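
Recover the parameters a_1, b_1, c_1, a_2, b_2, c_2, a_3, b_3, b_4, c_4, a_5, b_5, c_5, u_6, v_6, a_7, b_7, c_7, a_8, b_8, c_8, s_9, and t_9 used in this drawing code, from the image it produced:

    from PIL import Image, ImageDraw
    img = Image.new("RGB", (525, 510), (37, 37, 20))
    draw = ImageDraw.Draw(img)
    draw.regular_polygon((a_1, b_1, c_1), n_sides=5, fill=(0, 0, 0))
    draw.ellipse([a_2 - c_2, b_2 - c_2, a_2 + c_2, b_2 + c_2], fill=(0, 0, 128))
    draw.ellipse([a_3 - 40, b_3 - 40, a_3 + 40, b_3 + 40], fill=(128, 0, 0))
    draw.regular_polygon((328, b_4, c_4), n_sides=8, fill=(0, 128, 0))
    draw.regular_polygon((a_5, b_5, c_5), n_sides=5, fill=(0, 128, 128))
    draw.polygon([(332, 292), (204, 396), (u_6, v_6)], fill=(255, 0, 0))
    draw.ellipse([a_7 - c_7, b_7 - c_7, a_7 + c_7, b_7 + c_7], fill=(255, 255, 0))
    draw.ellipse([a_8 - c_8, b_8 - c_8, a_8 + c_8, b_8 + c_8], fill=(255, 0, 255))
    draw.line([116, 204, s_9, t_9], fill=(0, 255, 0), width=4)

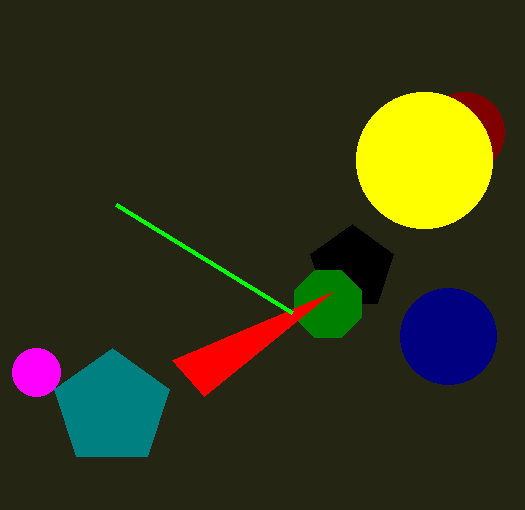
a_1 = 352
b_1 = 268
c_1 = 44
a_2 = 448
b_2 = 336
c_2 = 48
a_3 = 464
b_3 = 132
b_4 = 304
c_4 = 36
a_5 = 112
b_5 = 408
c_5 = 60
u_6 = 172
v_6 = 360
a_7 = 424
b_7 = 160
c_7 = 68
a_8 = 36
b_8 = 372
c_8 = 24
s_9 = 292
t_9 = 312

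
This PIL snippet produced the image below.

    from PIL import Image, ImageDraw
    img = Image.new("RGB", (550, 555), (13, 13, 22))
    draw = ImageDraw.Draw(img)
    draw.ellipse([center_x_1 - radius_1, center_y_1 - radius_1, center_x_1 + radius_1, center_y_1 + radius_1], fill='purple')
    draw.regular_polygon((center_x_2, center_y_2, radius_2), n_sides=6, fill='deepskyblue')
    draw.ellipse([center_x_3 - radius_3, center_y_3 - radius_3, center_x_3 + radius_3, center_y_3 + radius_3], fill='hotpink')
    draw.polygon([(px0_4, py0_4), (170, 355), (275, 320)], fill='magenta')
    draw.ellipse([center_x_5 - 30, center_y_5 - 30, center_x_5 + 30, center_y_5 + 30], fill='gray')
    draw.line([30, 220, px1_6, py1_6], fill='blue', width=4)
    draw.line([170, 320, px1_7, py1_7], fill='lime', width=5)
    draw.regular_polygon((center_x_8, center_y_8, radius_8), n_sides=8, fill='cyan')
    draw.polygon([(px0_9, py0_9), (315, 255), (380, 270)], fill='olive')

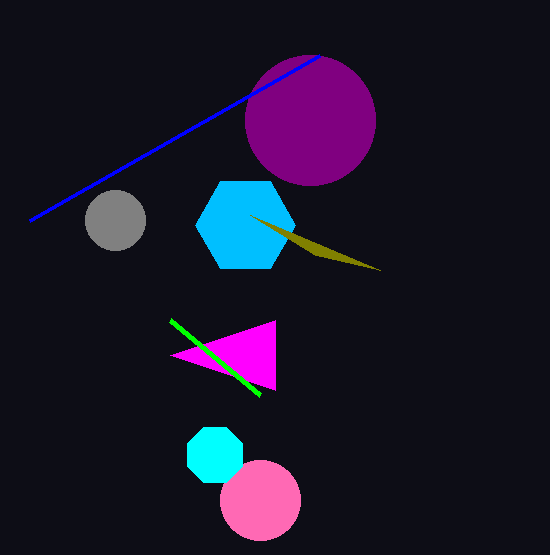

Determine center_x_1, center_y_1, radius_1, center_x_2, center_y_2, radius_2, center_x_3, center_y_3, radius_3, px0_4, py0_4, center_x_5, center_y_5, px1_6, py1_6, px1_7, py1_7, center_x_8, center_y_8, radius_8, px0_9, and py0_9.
center_x_1 = 310, center_y_1 = 120, radius_1 = 65, center_x_2 = 245, center_y_2 = 225, radius_2 = 50, center_x_3 = 260, center_y_3 = 500, radius_3 = 40, px0_4 = 275, py0_4 = 390, center_x_5 = 115, center_y_5 = 220, px1_6 = 320, py1_6 = 55, px1_7 = 260, py1_7 = 395, center_x_8 = 215, center_y_8 = 455, radius_8 = 30, px0_9 = 250, py0_9 = 215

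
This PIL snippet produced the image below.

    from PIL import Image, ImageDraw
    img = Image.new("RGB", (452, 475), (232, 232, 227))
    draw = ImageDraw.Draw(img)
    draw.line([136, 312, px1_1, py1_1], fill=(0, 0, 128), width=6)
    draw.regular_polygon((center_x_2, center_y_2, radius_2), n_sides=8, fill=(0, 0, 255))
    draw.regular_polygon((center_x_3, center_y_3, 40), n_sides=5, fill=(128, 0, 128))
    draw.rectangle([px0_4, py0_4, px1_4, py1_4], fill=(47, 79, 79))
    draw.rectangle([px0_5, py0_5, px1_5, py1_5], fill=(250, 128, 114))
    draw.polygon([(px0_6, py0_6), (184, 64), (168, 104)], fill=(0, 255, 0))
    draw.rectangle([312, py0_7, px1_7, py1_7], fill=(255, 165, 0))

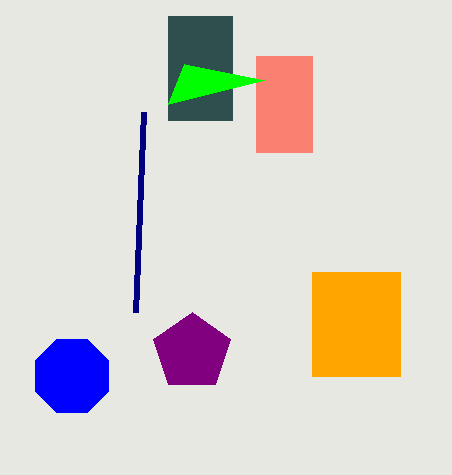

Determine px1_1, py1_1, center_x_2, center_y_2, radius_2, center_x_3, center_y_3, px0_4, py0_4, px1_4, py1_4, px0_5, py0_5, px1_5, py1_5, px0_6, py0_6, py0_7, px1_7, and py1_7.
px1_1 = 144
py1_1 = 112
center_x_2 = 72
center_y_2 = 376
radius_2 = 40
center_x_3 = 192
center_y_3 = 352
px0_4 = 168
py0_4 = 16
px1_4 = 232
py1_4 = 120
px0_5 = 256
py0_5 = 56
px1_5 = 312
py1_5 = 152
px0_6 = 264
py0_6 = 80
py0_7 = 272
px1_7 = 400
py1_7 = 376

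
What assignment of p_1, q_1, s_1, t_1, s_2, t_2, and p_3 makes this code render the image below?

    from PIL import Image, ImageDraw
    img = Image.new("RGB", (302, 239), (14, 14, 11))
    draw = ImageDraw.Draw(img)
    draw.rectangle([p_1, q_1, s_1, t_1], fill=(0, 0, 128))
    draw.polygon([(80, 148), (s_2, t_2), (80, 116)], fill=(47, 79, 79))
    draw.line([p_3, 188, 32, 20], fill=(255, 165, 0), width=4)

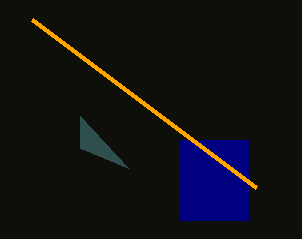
p_1 = 180
q_1 = 140
s_1 = 248
t_1 = 220
s_2 = 128
t_2 = 168
p_3 = 256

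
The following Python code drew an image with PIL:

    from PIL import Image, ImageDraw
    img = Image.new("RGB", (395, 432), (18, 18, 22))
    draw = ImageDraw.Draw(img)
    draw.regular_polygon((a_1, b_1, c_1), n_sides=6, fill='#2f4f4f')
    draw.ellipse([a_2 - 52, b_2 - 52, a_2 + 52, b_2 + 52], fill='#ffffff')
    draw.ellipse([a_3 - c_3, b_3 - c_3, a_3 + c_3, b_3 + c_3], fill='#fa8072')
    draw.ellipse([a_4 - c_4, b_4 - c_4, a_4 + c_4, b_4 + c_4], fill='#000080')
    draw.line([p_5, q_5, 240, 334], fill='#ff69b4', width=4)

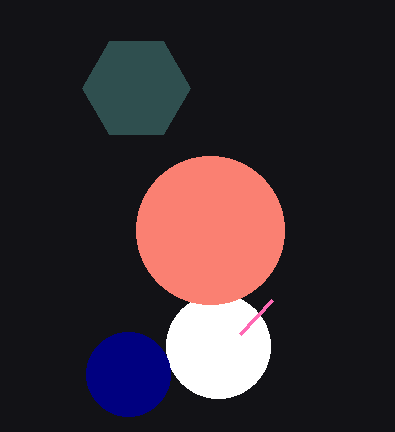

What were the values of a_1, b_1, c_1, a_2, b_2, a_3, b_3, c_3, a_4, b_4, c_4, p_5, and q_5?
a_1 = 136, b_1 = 88, c_1 = 54, a_2 = 218, b_2 = 346, a_3 = 210, b_3 = 230, c_3 = 74, a_4 = 128, b_4 = 374, c_4 = 42, p_5 = 272, q_5 = 300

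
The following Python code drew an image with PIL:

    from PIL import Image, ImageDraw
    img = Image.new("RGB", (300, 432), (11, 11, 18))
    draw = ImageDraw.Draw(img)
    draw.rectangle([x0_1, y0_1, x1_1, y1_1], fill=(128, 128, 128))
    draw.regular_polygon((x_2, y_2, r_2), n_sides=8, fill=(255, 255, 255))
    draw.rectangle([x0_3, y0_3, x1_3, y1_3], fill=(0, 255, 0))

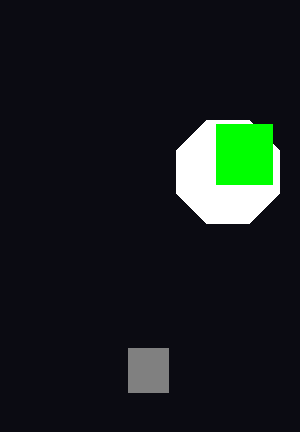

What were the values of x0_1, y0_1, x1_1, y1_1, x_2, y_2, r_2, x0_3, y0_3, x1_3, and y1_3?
x0_1 = 128, y0_1 = 348, x1_1 = 168, y1_1 = 392, x_2 = 228, y_2 = 172, r_2 = 56, x0_3 = 216, y0_3 = 124, x1_3 = 272, y1_3 = 184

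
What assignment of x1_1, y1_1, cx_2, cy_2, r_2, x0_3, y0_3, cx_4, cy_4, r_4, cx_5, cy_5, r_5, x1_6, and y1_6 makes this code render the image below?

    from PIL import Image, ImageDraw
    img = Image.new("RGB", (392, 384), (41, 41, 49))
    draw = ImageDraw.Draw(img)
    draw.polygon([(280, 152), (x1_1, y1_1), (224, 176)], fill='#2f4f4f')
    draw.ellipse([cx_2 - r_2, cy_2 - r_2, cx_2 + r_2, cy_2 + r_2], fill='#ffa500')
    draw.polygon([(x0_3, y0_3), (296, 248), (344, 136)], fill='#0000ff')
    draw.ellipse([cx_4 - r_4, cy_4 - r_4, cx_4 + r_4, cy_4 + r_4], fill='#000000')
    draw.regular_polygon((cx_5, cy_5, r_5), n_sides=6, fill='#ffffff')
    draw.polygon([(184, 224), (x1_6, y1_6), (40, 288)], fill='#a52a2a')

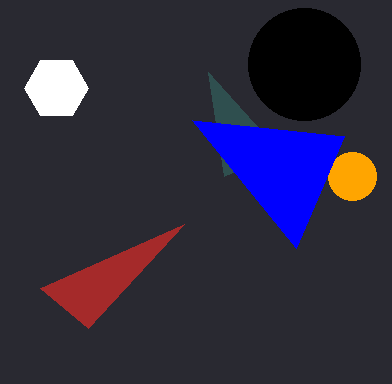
x1_1 = 208
y1_1 = 72
cx_2 = 352
cy_2 = 176
r_2 = 24
x0_3 = 192
y0_3 = 120
cx_4 = 304
cy_4 = 64
r_4 = 56
cx_5 = 56
cy_5 = 88
r_5 = 32
x1_6 = 88
y1_6 = 328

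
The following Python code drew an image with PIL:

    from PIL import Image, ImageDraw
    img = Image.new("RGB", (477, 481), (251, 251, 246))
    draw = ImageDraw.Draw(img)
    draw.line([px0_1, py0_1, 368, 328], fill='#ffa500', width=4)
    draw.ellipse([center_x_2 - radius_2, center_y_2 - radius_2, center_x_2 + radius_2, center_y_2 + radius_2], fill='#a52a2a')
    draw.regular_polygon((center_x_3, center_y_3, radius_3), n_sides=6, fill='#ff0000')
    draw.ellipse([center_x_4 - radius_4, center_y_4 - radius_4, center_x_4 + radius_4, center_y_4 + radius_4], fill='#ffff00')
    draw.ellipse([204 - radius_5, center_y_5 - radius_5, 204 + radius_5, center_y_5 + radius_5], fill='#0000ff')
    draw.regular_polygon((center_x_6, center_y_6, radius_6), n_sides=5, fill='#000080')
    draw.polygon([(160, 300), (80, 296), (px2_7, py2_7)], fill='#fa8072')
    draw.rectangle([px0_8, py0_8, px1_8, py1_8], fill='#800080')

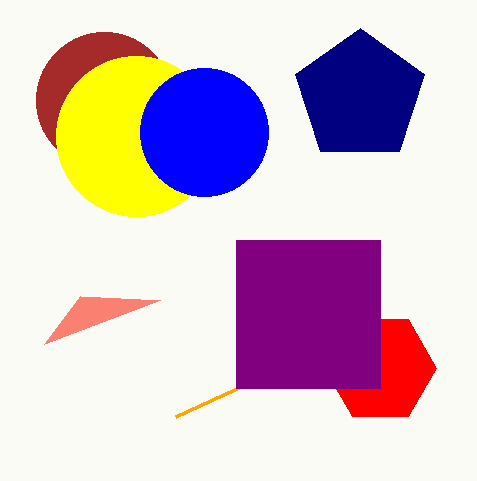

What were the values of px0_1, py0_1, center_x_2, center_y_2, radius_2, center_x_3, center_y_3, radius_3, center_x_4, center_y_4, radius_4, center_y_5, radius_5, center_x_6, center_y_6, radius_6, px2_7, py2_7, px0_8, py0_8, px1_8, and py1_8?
px0_1 = 176; py0_1 = 416; center_x_2 = 104; center_y_2 = 100; radius_2 = 68; center_x_3 = 380; center_y_3 = 368; radius_3 = 56; center_x_4 = 136; center_y_4 = 136; radius_4 = 80; center_y_5 = 132; radius_5 = 64; center_x_6 = 360; center_y_6 = 96; radius_6 = 68; px2_7 = 44; py2_7 = 344; px0_8 = 236; py0_8 = 240; px1_8 = 380; py1_8 = 388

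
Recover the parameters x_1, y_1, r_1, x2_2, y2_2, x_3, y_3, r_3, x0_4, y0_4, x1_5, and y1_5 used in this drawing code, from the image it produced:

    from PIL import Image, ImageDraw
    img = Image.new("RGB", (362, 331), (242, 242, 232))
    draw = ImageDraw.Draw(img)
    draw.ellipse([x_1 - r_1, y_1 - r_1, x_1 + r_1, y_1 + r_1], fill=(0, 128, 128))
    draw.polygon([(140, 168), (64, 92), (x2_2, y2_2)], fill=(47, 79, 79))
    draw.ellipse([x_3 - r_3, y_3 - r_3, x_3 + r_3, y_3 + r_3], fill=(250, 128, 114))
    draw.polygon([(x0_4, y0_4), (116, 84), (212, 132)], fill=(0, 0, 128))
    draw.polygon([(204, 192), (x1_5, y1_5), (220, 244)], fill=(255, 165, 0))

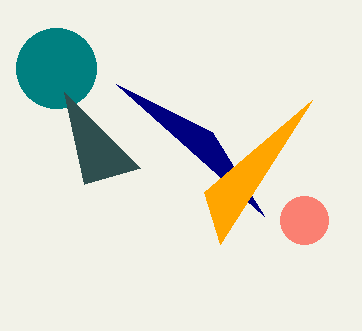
x_1 = 56, y_1 = 68, r_1 = 40, x2_2 = 84, y2_2 = 184, x_3 = 304, y_3 = 220, r_3 = 24, x0_4 = 264, y0_4 = 216, x1_5 = 312, y1_5 = 100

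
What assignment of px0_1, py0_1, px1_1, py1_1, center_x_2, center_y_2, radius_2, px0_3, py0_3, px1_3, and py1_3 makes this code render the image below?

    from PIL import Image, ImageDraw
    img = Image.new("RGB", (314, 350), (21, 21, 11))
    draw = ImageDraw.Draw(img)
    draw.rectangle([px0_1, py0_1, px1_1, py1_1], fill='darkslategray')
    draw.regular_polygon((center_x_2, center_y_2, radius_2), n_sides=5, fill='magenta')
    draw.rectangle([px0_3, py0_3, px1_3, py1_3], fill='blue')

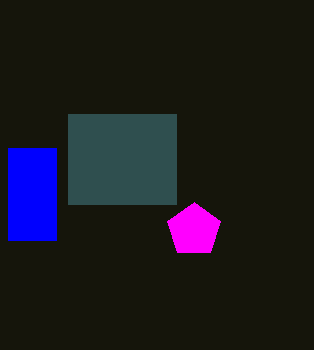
px0_1 = 68; py0_1 = 114; px1_1 = 176; py1_1 = 204; center_x_2 = 194; center_y_2 = 230; radius_2 = 28; px0_3 = 8; py0_3 = 148; px1_3 = 56; py1_3 = 240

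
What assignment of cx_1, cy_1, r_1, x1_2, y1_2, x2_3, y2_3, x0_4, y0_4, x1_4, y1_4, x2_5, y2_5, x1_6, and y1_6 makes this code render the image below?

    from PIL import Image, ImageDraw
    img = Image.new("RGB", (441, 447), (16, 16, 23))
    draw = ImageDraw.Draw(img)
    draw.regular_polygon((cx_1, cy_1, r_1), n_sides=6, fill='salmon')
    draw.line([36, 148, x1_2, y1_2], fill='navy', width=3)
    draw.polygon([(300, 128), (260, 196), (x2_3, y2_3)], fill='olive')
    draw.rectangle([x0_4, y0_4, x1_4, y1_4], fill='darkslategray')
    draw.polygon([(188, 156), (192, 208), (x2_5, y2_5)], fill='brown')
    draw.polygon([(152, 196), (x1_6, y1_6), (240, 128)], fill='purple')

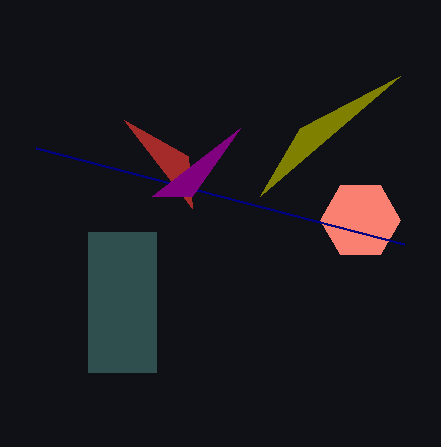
cx_1 = 360, cy_1 = 220, r_1 = 40, x1_2 = 404, y1_2 = 244, x2_3 = 400, y2_3 = 76, x0_4 = 88, y0_4 = 232, x1_4 = 156, y1_4 = 372, x2_5 = 124, y2_5 = 120, x1_6 = 192, y1_6 = 196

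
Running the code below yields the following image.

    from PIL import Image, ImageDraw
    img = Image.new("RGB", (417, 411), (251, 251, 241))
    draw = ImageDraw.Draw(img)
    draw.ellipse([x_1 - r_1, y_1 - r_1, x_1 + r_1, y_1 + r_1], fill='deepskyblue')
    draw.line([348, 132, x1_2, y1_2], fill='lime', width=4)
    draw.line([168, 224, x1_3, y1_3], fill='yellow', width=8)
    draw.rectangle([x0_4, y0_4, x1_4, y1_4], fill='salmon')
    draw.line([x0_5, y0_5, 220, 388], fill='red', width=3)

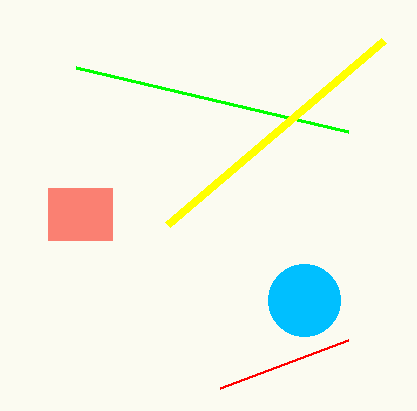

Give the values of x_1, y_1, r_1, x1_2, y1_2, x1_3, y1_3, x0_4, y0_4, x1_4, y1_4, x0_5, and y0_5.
x_1 = 304
y_1 = 300
r_1 = 36
x1_2 = 76
y1_2 = 68
x1_3 = 384
y1_3 = 40
x0_4 = 48
y0_4 = 188
x1_4 = 112
y1_4 = 240
x0_5 = 348
y0_5 = 340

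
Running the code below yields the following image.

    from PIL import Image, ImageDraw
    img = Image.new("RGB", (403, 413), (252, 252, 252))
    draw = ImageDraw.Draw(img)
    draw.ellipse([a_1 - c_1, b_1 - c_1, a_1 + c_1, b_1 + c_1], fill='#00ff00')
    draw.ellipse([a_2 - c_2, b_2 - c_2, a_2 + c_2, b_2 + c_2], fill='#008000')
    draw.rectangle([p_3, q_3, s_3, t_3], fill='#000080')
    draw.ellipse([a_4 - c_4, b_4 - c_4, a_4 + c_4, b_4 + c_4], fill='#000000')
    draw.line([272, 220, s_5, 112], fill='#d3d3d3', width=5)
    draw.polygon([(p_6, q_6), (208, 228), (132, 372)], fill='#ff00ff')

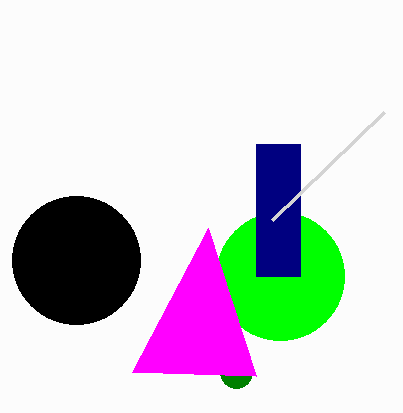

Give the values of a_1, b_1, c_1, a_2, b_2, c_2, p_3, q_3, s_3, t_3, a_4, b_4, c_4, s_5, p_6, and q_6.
a_1 = 280, b_1 = 276, c_1 = 64, a_2 = 236, b_2 = 372, c_2 = 16, p_3 = 256, q_3 = 144, s_3 = 300, t_3 = 276, a_4 = 76, b_4 = 260, c_4 = 64, s_5 = 384, p_6 = 256, q_6 = 376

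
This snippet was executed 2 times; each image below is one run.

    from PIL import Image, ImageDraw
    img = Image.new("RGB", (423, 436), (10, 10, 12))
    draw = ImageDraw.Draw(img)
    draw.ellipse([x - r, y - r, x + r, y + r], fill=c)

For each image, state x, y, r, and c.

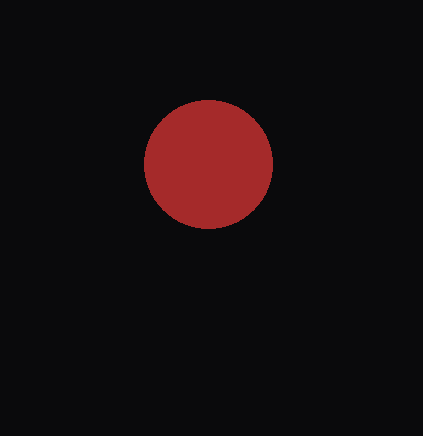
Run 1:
x = 208; y = 164; r = 64; c = 'brown'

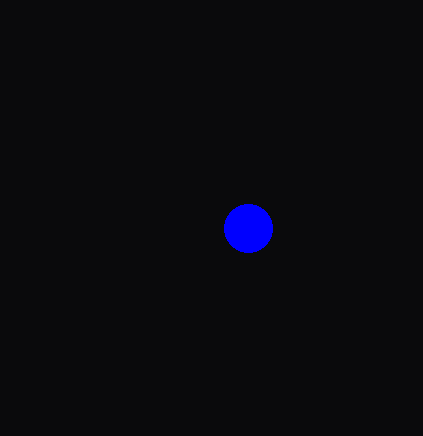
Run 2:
x = 248, y = 228, r = 24, c = 'blue'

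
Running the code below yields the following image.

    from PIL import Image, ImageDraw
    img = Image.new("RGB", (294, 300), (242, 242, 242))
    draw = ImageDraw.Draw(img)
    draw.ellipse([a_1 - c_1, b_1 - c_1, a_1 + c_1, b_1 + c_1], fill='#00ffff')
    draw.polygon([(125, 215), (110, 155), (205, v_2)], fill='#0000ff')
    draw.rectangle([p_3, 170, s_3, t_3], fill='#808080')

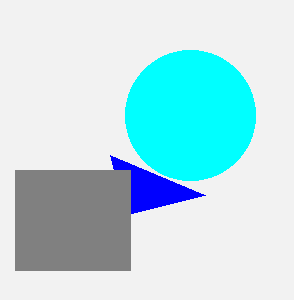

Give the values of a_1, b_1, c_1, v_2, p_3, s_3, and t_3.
a_1 = 190; b_1 = 115; c_1 = 65; v_2 = 195; p_3 = 15; s_3 = 130; t_3 = 270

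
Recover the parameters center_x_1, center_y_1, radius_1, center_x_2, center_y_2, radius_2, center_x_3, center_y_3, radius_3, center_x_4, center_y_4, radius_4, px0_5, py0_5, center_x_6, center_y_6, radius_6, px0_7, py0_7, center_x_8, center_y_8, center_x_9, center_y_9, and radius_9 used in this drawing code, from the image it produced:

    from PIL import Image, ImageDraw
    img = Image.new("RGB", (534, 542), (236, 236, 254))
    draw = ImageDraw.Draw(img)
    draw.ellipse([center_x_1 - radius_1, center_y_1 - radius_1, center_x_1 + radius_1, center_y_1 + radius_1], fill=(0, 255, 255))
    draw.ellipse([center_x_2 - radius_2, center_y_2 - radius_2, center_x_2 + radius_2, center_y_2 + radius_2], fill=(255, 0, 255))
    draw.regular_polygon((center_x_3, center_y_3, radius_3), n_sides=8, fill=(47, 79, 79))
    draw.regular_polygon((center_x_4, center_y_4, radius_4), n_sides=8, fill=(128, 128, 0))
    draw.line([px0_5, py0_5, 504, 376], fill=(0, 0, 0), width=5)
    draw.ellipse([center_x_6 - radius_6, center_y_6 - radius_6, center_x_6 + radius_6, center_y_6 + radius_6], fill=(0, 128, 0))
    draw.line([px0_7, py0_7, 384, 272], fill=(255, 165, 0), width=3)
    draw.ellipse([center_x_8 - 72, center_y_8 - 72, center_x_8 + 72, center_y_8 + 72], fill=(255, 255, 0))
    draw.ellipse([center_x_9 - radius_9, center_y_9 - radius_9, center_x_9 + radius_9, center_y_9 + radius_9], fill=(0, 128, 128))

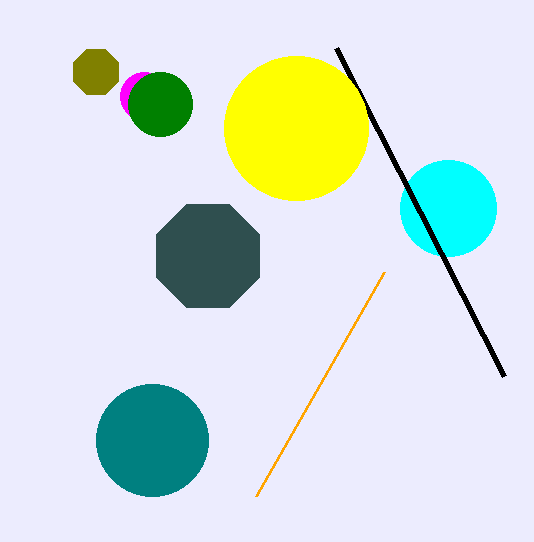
center_x_1 = 448, center_y_1 = 208, radius_1 = 48, center_x_2 = 144, center_y_2 = 96, radius_2 = 24, center_x_3 = 208, center_y_3 = 256, radius_3 = 56, center_x_4 = 96, center_y_4 = 72, radius_4 = 24, px0_5 = 336, py0_5 = 48, center_x_6 = 160, center_y_6 = 104, radius_6 = 32, px0_7 = 256, py0_7 = 496, center_x_8 = 296, center_y_8 = 128, center_x_9 = 152, center_y_9 = 440, radius_9 = 56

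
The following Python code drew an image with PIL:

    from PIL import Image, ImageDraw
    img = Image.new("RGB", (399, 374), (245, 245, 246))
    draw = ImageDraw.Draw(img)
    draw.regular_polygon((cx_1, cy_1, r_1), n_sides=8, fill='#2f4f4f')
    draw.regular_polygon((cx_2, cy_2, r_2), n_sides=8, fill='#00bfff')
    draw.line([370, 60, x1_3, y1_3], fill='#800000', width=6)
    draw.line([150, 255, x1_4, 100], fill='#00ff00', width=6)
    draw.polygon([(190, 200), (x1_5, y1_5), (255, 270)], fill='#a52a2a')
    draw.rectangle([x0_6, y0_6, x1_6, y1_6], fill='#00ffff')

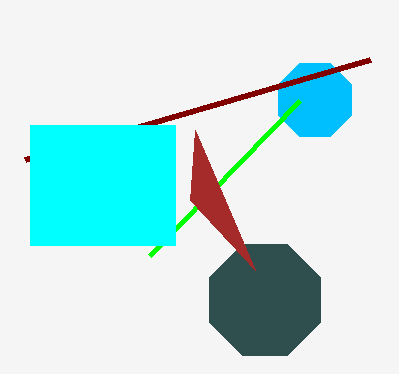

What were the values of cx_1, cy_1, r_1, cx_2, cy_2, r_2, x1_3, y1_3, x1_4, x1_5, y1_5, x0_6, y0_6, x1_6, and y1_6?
cx_1 = 265
cy_1 = 300
r_1 = 60
cx_2 = 315
cy_2 = 100
r_2 = 40
x1_3 = 25
y1_3 = 160
x1_4 = 300
x1_5 = 195
y1_5 = 130
x0_6 = 30
y0_6 = 125
x1_6 = 175
y1_6 = 245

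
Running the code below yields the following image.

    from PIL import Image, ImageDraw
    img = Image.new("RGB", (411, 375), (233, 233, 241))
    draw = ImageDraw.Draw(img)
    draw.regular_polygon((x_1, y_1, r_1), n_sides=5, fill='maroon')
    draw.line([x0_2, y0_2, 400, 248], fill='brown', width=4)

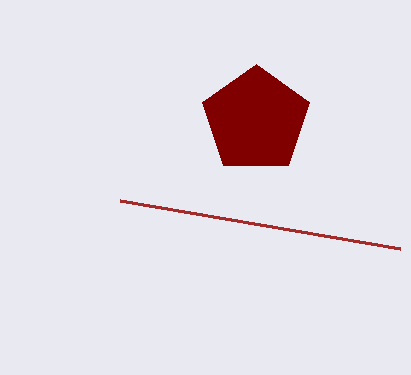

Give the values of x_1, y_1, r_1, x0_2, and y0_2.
x_1 = 256
y_1 = 120
r_1 = 56
x0_2 = 120
y0_2 = 200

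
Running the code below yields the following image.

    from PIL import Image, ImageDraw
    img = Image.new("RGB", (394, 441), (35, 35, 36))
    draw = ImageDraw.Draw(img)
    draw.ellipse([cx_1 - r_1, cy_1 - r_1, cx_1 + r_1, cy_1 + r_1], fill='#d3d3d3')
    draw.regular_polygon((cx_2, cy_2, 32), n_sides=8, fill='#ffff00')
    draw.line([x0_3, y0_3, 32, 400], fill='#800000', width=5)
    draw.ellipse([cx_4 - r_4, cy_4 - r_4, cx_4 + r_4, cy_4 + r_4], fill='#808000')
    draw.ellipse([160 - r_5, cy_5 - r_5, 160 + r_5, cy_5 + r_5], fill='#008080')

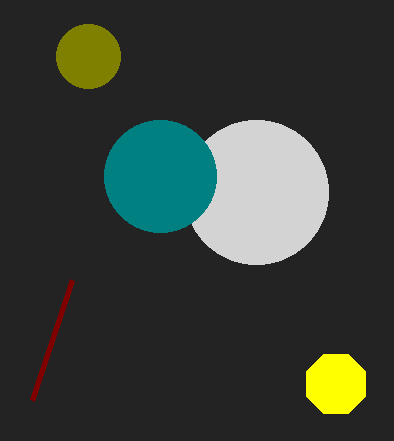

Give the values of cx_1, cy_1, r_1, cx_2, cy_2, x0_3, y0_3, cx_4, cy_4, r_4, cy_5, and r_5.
cx_1 = 256, cy_1 = 192, r_1 = 72, cx_2 = 336, cy_2 = 384, x0_3 = 72, y0_3 = 280, cx_4 = 88, cy_4 = 56, r_4 = 32, cy_5 = 176, r_5 = 56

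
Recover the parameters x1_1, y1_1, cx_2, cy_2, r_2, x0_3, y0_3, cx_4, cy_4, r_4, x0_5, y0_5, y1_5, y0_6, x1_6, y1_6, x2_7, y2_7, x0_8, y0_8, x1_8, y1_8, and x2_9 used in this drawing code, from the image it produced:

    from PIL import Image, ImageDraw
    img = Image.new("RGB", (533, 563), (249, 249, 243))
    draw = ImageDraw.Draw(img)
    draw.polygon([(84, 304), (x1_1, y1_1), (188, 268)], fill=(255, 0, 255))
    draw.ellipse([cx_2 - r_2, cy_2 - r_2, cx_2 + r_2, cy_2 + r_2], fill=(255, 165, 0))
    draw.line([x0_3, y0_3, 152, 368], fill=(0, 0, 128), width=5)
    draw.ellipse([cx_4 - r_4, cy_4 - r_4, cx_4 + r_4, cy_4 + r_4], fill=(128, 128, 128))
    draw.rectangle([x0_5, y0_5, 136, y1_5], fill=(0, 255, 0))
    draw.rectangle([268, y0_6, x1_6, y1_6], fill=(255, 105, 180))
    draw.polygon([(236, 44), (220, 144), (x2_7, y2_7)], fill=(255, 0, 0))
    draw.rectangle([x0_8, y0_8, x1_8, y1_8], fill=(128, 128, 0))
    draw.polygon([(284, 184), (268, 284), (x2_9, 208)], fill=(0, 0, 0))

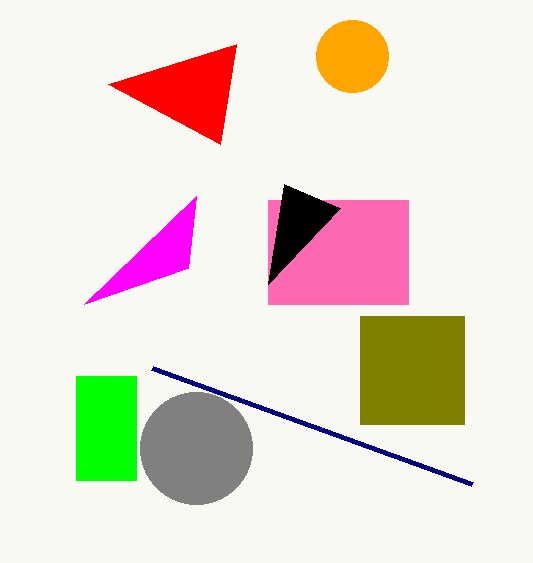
x1_1 = 196
y1_1 = 196
cx_2 = 352
cy_2 = 56
r_2 = 36
x0_3 = 472
y0_3 = 484
cx_4 = 196
cy_4 = 448
r_4 = 56
x0_5 = 76
y0_5 = 376
y1_5 = 480
y0_6 = 200
x1_6 = 408
y1_6 = 304
x2_7 = 108
y2_7 = 84
x0_8 = 360
y0_8 = 316
x1_8 = 464
y1_8 = 424
x2_9 = 340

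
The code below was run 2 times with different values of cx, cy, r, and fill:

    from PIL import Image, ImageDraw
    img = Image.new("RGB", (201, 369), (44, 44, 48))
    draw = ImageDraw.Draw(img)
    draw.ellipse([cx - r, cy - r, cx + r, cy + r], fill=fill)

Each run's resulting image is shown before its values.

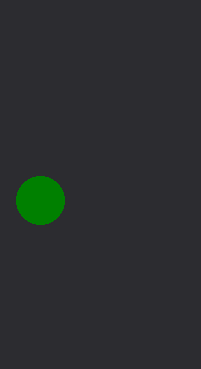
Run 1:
cx = 40; cy = 200; r = 24; fill = 'green'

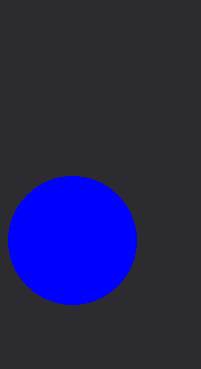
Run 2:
cx = 72; cy = 240; r = 64; fill = 'blue'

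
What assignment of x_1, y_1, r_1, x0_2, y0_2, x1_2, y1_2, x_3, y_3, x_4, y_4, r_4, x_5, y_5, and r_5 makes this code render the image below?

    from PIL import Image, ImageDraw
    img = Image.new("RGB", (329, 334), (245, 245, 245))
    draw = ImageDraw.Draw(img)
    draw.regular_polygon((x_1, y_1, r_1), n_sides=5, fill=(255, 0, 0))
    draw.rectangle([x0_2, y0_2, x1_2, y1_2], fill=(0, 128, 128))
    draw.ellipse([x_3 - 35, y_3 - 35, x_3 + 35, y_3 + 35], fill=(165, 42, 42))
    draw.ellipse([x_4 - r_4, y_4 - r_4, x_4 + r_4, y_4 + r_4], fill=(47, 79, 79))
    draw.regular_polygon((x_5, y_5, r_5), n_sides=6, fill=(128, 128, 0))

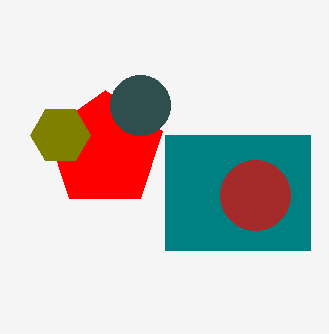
x_1 = 105
y_1 = 150
r_1 = 60
x0_2 = 165
y0_2 = 135
x1_2 = 310
y1_2 = 250
x_3 = 255
y_3 = 195
x_4 = 140
y_4 = 105
r_4 = 30
x_5 = 60
y_5 = 135
r_5 = 30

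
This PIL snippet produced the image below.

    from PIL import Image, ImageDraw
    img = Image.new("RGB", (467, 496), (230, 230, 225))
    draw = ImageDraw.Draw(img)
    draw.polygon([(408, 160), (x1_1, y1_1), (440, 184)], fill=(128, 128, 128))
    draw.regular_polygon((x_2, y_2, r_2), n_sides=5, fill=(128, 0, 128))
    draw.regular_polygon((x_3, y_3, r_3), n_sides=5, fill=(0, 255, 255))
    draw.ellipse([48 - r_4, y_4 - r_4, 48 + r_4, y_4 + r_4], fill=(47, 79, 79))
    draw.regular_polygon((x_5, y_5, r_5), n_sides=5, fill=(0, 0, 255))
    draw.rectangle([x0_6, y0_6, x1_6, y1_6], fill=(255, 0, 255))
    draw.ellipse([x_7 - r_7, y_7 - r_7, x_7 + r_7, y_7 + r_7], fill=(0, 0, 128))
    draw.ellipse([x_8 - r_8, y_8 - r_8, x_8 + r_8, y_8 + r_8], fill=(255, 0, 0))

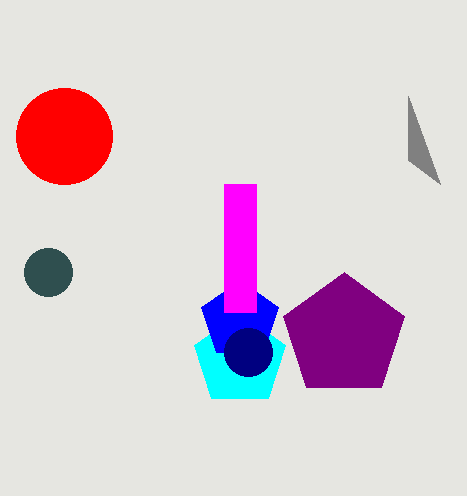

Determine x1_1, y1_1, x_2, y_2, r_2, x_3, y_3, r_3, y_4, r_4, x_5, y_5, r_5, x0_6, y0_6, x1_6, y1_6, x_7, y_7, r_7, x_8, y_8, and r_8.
x1_1 = 408, y1_1 = 96, x_2 = 344, y_2 = 336, r_2 = 64, x_3 = 240, y_3 = 360, r_3 = 48, y_4 = 272, r_4 = 24, x_5 = 240, y_5 = 320, r_5 = 40, x0_6 = 224, y0_6 = 184, x1_6 = 256, y1_6 = 312, x_7 = 248, y_7 = 352, r_7 = 24, x_8 = 64, y_8 = 136, r_8 = 48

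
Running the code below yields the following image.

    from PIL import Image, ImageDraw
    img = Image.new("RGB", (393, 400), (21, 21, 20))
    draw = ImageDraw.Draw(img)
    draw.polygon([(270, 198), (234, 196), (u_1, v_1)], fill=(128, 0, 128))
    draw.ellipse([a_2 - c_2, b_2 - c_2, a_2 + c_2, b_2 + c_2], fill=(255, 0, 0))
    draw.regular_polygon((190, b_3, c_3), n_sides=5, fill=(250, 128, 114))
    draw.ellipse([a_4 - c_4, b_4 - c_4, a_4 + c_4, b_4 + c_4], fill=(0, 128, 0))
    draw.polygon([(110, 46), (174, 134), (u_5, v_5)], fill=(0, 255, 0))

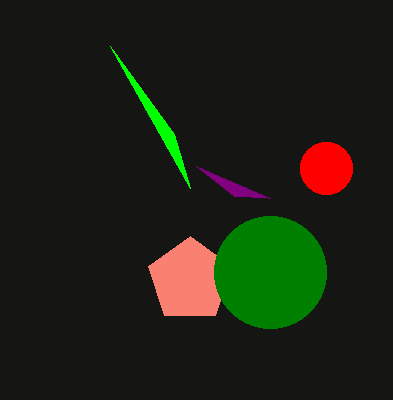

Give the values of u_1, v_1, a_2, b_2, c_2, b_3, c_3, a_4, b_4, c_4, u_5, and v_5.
u_1 = 196
v_1 = 166
a_2 = 326
b_2 = 168
c_2 = 26
b_3 = 280
c_3 = 44
a_4 = 270
b_4 = 272
c_4 = 56
u_5 = 190
v_5 = 188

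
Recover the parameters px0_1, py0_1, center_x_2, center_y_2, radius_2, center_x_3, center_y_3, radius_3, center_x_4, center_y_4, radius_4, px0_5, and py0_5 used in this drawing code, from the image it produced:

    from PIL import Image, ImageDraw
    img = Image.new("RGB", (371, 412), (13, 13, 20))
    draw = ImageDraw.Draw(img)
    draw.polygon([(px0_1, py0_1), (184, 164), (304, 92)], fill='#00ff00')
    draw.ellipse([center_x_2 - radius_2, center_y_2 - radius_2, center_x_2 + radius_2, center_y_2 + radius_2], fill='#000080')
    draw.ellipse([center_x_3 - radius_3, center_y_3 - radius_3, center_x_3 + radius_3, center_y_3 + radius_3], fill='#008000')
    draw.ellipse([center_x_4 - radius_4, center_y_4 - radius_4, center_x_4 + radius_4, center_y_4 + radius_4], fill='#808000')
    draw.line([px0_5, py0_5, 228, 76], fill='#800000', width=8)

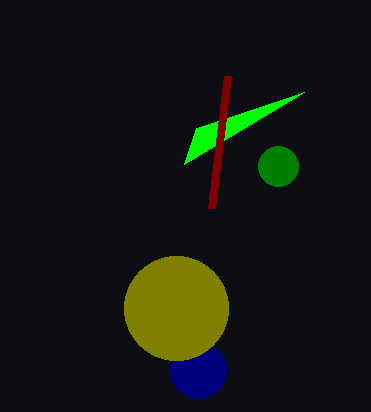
px0_1 = 196
py0_1 = 128
center_x_2 = 198
center_y_2 = 370
radius_2 = 28
center_x_3 = 278
center_y_3 = 166
radius_3 = 20
center_x_4 = 176
center_y_4 = 308
radius_4 = 52
px0_5 = 212
py0_5 = 208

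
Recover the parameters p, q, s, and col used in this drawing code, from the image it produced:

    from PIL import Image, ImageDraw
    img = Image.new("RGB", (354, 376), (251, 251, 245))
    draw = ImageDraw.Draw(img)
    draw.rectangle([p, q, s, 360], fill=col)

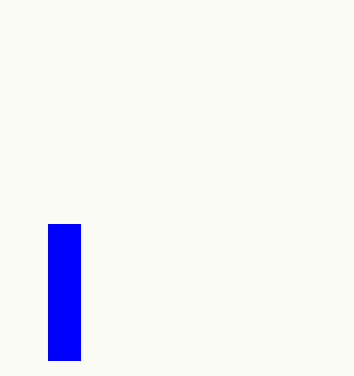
p = 48, q = 224, s = 80, col = 'blue'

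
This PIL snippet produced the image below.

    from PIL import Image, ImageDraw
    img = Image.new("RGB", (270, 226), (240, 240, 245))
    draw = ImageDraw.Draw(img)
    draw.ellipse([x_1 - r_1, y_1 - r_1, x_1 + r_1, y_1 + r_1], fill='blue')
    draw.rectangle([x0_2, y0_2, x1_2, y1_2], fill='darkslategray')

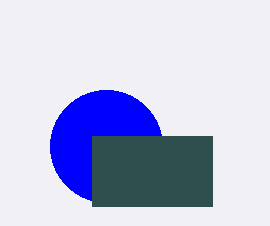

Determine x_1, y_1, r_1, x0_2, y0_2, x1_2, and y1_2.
x_1 = 106, y_1 = 146, r_1 = 56, x0_2 = 92, y0_2 = 136, x1_2 = 212, y1_2 = 206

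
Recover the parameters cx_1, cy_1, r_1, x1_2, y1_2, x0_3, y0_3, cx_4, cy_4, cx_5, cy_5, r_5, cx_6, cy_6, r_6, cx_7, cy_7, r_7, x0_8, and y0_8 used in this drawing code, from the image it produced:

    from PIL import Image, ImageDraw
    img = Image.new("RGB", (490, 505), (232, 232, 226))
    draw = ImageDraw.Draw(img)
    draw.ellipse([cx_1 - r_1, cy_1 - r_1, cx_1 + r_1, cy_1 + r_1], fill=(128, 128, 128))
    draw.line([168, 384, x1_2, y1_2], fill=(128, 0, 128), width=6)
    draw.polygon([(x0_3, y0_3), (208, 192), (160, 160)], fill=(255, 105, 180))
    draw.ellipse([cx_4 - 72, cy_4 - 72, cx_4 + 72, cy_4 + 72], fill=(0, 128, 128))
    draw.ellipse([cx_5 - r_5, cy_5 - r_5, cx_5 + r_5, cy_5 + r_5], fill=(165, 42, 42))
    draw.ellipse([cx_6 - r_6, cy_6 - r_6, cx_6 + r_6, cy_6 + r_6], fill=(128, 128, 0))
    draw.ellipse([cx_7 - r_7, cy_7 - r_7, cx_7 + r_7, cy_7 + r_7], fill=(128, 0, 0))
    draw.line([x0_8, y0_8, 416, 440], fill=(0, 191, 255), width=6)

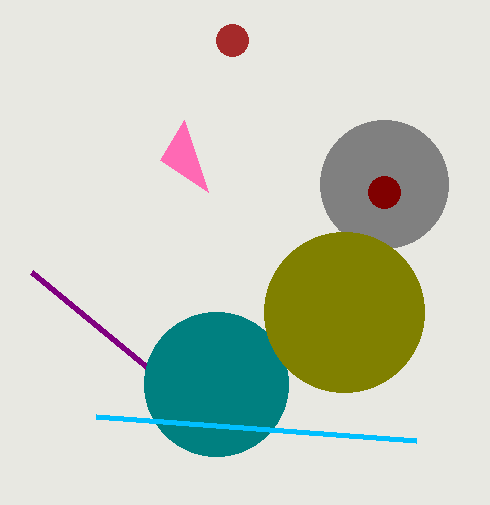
cx_1 = 384
cy_1 = 184
r_1 = 64
x1_2 = 32
y1_2 = 272
x0_3 = 184
y0_3 = 120
cx_4 = 216
cy_4 = 384
cx_5 = 232
cy_5 = 40
r_5 = 16
cx_6 = 344
cy_6 = 312
r_6 = 80
cx_7 = 384
cy_7 = 192
r_7 = 16
x0_8 = 96
y0_8 = 416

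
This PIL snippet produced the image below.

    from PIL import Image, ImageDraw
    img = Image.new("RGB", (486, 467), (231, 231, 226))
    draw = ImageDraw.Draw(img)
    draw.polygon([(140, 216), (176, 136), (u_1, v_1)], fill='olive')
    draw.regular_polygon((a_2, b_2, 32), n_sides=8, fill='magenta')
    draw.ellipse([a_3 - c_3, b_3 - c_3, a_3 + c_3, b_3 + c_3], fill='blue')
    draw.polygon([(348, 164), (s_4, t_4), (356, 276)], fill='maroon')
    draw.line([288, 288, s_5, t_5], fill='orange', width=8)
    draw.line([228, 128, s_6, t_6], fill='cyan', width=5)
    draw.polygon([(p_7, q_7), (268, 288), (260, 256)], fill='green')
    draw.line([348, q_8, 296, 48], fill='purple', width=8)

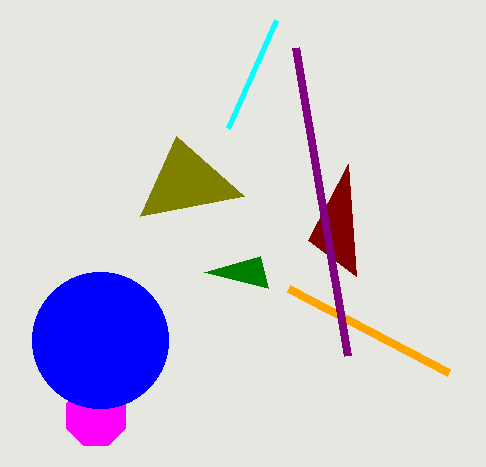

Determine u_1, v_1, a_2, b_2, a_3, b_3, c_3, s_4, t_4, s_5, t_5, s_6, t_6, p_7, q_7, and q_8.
u_1 = 244, v_1 = 196, a_2 = 96, b_2 = 416, a_3 = 100, b_3 = 340, c_3 = 68, s_4 = 308, t_4 = 240, s_5 = 448, t_5 = 372, s_6 = 276, t_6 = 20, p_7 = 204, q_7 = 272, q_8 = 356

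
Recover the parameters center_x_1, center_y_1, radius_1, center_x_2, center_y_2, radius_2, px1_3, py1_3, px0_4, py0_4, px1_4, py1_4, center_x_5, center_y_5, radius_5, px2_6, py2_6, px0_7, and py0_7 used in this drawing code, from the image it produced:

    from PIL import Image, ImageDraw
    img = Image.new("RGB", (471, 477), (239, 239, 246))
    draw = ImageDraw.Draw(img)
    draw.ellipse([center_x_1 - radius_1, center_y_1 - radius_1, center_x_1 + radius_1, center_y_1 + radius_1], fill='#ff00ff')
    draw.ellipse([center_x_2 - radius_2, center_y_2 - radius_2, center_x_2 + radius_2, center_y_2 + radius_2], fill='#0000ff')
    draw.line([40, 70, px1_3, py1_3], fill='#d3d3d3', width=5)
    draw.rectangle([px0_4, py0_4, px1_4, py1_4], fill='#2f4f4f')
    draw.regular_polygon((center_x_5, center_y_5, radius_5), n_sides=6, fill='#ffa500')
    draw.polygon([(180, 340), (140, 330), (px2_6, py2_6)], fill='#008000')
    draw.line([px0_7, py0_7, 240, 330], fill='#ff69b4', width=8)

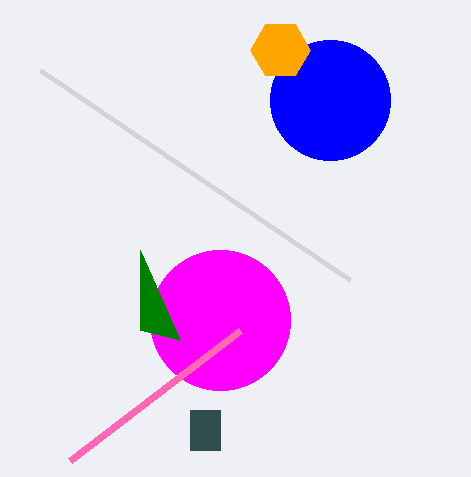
center_x_1 = 220
center_y_1 = 320
radius_1 = 70
center_x_2 = 330
center_y_2 = 100
radius_2 = 60
px1_3 = 350
py1_3 = 280
px0_4 = 190
py0_4 = 410
px1_4 = 220
py1_4 = 450
center_x_5 = 280
center_y_5 = 50
radius_5 = 30
px2_6 = 140
py2_6 = 250
px0_7 = 70
py0_7 = 460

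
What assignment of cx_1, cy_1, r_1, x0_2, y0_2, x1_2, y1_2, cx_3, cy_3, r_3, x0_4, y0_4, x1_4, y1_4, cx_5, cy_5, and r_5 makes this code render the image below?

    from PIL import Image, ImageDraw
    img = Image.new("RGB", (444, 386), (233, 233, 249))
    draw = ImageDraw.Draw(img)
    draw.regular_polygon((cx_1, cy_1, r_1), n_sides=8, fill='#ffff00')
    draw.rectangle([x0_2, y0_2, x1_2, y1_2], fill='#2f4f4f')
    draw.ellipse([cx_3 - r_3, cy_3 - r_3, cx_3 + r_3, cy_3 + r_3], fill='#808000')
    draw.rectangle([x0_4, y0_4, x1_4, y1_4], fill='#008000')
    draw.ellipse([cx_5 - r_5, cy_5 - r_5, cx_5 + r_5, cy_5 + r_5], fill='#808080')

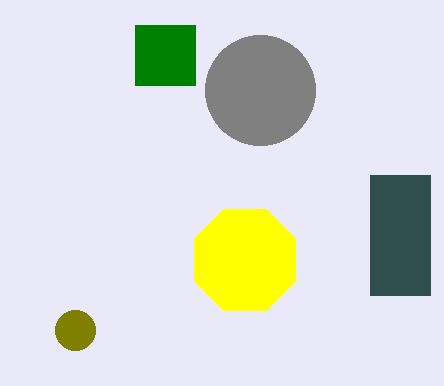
cx_1 = 245, cy_1 = 260, r_1 = 55, x0_2 = 370, y0_2 = 175, x1_2 = 430, y1_2 = 295, cx_3 = 75, cy_3 = 330, r_3 = 20, x0_4 = 135, y0_4 = 25, x1_4 = 195, y1_4 = 85, cx_5 = 260, cy_5 = 90, r_5 = 55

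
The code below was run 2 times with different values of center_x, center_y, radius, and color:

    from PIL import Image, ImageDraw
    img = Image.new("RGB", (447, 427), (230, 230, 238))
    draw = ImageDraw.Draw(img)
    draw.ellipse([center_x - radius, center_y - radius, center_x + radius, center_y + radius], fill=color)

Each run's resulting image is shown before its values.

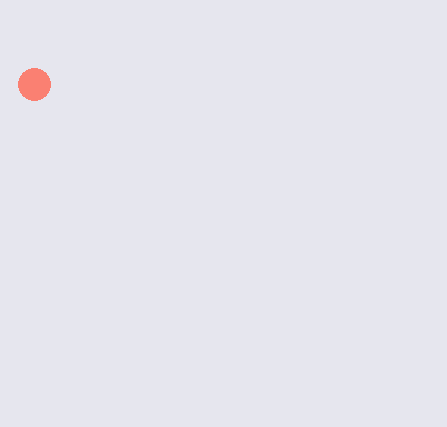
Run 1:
center_x = 34, center_y = 84, radius = 16, color = 'salmon'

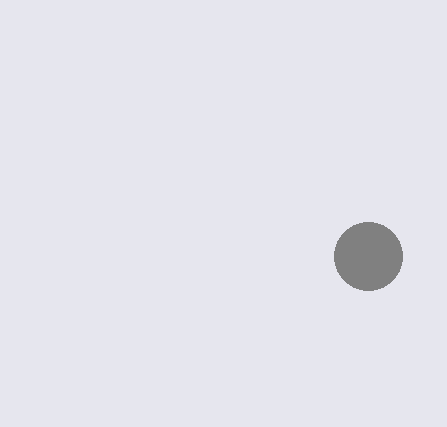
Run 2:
center_x = 368; center_y = 256; radius = 34; color = 'gray'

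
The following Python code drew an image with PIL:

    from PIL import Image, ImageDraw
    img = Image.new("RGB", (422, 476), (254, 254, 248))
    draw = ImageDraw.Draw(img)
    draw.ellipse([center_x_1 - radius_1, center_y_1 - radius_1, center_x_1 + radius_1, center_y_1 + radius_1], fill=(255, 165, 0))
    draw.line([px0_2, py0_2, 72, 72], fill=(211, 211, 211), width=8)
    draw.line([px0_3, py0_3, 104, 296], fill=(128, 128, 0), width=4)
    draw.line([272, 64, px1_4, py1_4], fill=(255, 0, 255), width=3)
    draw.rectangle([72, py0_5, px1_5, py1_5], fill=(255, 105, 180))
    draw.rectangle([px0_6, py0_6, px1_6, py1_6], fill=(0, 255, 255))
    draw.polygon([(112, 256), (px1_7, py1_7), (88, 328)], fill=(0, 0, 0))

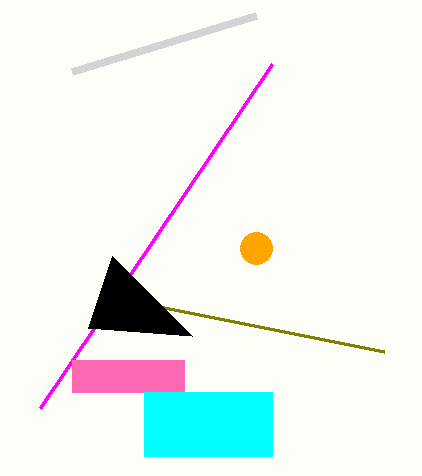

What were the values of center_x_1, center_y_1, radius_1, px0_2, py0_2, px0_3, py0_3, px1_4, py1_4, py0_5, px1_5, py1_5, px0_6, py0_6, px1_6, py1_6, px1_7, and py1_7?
center_x_1 = 256
center_y_1 = 248
radius_1 = 16
px0_2 = 256
py0_2 = 16
px0_3 = 384
py0_3 = 352
px1_4 = 40
py1_4 = 408
py0_5 = 360
px1_5 = 184
py1_5 = 392
px0_6 = 144
py0_6 = 392
px1_6 = 272
py1_6 = 456
px1_7 = 192
py1_7 = 336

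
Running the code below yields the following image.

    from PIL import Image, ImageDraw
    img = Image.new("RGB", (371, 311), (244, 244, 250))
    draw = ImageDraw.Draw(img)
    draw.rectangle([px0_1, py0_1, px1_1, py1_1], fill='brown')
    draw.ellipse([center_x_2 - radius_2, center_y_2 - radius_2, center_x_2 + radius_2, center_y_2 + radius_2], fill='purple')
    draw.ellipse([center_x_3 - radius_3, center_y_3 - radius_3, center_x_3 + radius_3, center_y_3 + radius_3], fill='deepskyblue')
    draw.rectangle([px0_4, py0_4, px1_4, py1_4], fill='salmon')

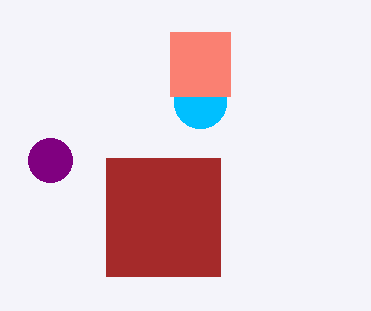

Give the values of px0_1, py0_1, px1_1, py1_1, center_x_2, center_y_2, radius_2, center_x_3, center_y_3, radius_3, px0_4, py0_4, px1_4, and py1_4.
px0_1 = 106
py0_1 = 158
px1_1 = 220
py1_1 = 276
center_x_2 = 50
center_y_2 = 160
radius_2 = 22
center_x_3 = 200
center_y_3 = 102
radius_3 = 26
px0_4 = 170
py0_4 = 32
px1_4 = 230
py1_4 = 96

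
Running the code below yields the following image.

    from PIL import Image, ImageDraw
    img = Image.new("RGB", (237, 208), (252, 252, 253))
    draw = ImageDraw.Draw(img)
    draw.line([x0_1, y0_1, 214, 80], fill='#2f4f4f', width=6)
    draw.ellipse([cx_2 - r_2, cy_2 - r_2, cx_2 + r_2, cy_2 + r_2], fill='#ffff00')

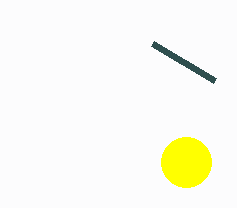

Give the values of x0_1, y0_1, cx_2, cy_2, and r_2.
x0_1 = 152
y0_1 = 43
cx_2 = 186
cy_2 = 162
r_2 = 25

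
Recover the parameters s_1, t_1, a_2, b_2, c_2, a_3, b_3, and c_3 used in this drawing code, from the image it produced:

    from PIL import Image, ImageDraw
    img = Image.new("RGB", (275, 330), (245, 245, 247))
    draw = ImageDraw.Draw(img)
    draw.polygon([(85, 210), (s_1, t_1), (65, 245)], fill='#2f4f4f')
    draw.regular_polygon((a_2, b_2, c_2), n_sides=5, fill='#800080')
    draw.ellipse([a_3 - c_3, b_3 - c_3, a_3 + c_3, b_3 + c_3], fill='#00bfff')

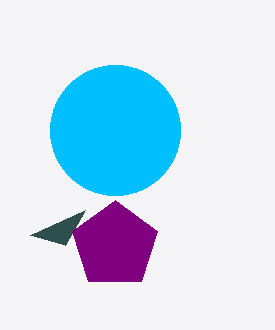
s_1 = 30, t_1 = 235, a_2 = 115, b_2 = 245, c_2 = 45, a_3 = 115, b_3 = 130, c_3 = 65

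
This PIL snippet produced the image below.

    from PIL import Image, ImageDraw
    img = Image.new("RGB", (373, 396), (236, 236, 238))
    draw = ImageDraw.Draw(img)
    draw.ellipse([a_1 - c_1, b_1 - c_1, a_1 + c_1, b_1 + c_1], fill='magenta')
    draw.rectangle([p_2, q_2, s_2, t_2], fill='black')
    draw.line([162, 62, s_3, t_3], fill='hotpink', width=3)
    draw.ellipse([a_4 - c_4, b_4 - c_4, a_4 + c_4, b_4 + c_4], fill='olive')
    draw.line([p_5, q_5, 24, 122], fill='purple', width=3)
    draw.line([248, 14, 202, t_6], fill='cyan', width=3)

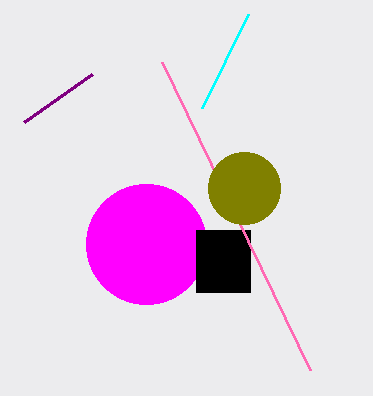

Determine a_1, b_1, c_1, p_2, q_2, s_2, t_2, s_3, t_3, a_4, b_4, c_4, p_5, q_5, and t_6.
a_1 = 146; b_1 = 244; c_1 = 60; p_2 = 196; q_2 = 230; s_2 = 250; t_2 = 292; s_3 = 310; t_3 = 370; a_4 = 244; b_4 = 188; c_4 = 36; p_5 = 92; q_5 = 74; t_6 = 108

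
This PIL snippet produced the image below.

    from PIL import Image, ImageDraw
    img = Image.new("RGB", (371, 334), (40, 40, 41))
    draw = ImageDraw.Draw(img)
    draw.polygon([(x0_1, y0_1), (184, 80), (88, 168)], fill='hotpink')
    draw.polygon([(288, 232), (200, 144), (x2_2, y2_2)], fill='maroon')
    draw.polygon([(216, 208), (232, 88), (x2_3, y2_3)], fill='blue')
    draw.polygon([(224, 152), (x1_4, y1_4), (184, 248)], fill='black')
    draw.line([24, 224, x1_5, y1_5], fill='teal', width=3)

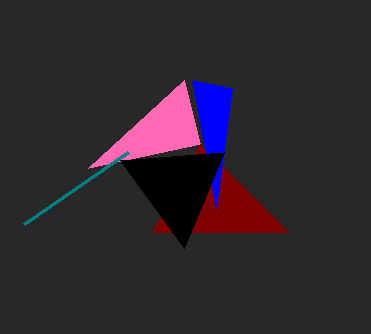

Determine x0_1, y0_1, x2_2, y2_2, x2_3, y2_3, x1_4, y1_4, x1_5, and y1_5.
x0_1 = 200; y0_1 = 144; x2_2 = 152; y2_2 = 232; x2_3 = 192; y2_3 = 80; x1_4 = 120; y1_4 = 160; x1_5 = 128; y1_5 = 152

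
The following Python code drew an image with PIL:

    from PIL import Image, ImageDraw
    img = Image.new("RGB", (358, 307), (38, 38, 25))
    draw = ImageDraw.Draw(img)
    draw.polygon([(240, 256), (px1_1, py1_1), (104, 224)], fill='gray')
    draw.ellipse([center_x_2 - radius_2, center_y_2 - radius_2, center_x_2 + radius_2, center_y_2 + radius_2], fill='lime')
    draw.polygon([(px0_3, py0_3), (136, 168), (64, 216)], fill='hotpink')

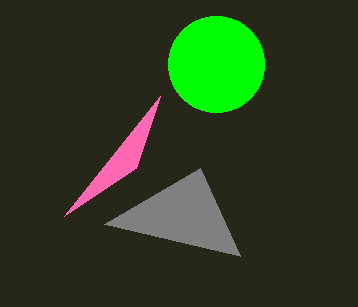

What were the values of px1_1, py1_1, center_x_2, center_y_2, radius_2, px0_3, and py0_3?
px1_1 = 200, py1_1 = 168, center_x_2 = 216, center_y_2 = 64, radius_2 = 48, px0_3 = 160, py0_3 = 96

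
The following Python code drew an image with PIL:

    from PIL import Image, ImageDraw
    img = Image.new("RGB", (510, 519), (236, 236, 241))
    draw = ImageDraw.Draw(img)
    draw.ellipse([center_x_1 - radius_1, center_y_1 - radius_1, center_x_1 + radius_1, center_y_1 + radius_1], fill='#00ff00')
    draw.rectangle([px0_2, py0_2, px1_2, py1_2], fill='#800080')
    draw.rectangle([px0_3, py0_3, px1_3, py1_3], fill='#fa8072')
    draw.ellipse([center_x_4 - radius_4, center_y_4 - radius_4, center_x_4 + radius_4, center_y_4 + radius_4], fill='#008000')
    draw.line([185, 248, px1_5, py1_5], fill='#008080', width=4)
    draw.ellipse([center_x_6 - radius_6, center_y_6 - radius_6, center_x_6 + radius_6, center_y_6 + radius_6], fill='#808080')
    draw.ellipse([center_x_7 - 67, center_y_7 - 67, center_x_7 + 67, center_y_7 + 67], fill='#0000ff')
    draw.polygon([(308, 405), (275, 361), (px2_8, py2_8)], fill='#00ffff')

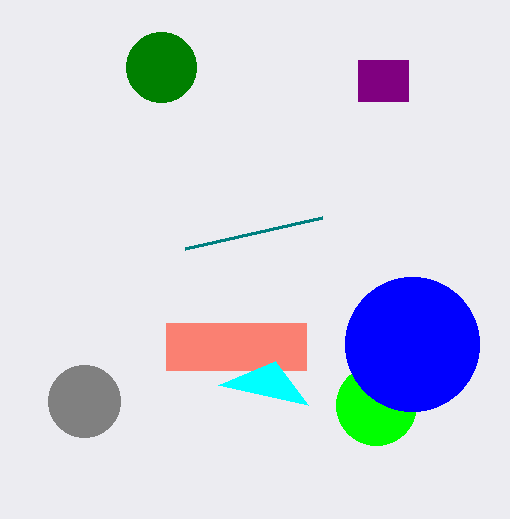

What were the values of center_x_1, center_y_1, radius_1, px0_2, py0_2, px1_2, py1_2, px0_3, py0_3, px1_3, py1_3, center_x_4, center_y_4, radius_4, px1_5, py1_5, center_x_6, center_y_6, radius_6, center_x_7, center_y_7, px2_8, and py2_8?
center_x_1 = 376; center_y_1 = 405; radius_1 = 40; px0_2 = 358; py0_2 = 60; px1_2 = 408; py1_2 = 101; px0_3 = 166; py0_3 = 323; px1_3 = 306; py1_3 = 370; center_x_4 = 161; center_y_4 = 67; radius_4 = 35; px1_5 = 322; py1_5 = 217; center_x_6 = 84; center_y_6 = 401; radius_6 = 36; center_x_7 = 412; center_y_7 = 344; px2_8 = 218; py2_8 = 385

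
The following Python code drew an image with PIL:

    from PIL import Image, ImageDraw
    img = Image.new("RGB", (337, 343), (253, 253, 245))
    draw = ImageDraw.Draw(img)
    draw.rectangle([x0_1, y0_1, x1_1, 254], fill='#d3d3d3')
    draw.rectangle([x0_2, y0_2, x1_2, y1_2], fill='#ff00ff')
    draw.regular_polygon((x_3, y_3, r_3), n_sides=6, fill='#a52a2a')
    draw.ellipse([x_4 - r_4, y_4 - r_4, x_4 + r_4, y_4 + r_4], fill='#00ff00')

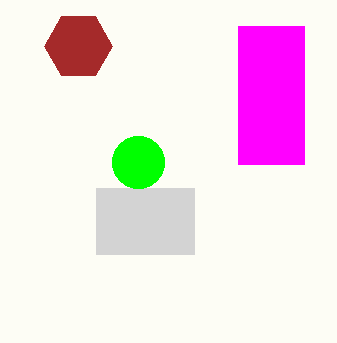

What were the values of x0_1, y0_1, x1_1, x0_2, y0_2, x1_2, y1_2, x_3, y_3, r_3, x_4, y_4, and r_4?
x0_1 = 96, y0_1 = 188, x1_1 = 194, x0_2 = 238, y0_2 = 26, x1_2 = 304, y1_2 = 164, x_3 = 78, y_3 = 46, r_3 = 34, x_4 = 138, y_4 = 162, r_4 = 26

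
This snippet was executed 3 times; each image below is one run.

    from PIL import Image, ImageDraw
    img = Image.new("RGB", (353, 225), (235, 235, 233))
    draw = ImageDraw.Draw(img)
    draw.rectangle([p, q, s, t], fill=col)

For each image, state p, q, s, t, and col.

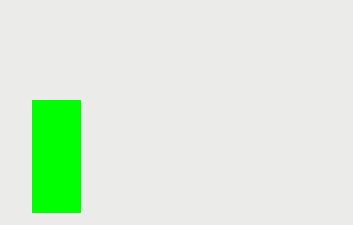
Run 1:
p = 32, q = 100, s = 80, t = 212, col = 'lime'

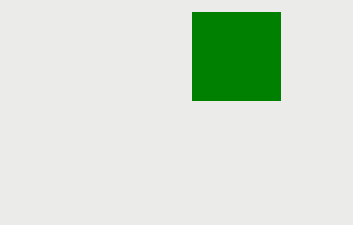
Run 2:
p = 192, q = 12, s = 280, t = 100, col = 'green'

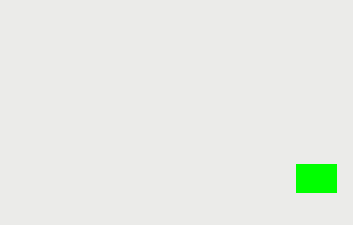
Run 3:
p = 296
q = 164
s = 336
t = 192
col = 'lime'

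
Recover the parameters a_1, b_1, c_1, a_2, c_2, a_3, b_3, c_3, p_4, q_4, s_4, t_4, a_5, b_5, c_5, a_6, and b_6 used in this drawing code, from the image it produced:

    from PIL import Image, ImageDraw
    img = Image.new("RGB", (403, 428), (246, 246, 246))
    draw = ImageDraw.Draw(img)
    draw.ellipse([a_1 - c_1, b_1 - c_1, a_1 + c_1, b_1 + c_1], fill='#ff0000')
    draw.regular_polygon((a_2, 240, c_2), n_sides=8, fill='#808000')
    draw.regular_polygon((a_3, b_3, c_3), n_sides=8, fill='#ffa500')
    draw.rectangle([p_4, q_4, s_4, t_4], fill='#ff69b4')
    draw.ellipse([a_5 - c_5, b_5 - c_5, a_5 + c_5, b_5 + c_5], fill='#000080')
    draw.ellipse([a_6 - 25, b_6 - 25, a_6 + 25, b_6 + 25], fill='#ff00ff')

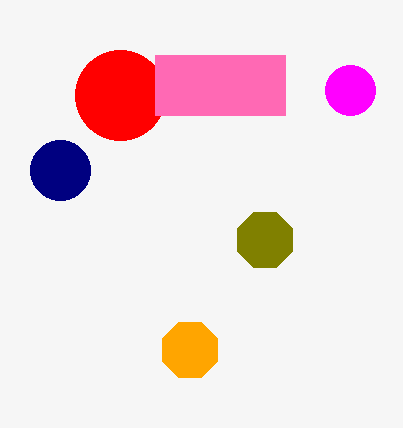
a_1 = 120, b_1 = 95, c_1 = 45, a_2 = 265, c_2 = 30, a_3 = 190, b_3 = 350, c_3 = 30, p_4 = 155, q_4 = 55, s_4 = 285, t_4 = 115, a_5 = 60, b_5 = 170, c_5 = 30, a_6 = 350, b_6 = 90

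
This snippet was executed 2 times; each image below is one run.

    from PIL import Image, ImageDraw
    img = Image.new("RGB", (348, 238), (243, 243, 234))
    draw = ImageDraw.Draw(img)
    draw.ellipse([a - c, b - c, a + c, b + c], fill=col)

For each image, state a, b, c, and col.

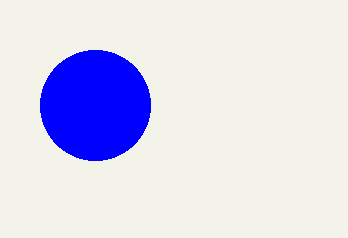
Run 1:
a = 95, b = 105, c = 55, col = 'blue'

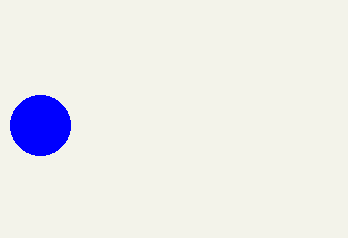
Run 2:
a = 40; b = 125; c = 30; col = 'blue'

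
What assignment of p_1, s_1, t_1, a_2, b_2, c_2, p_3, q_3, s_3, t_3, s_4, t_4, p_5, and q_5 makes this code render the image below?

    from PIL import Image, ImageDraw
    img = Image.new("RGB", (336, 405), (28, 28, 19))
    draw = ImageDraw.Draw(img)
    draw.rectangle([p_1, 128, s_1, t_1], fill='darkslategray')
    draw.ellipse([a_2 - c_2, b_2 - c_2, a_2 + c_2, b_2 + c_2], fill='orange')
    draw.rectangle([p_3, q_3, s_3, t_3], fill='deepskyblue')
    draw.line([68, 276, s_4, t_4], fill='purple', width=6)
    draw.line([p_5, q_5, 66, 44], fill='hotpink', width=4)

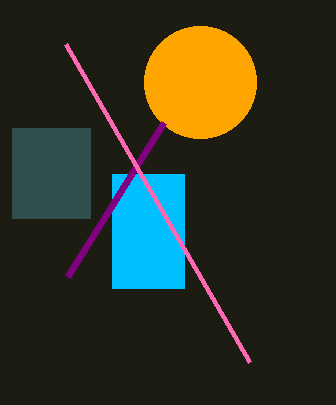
p_1 = 12; s_1 = 90; t_1 = 218; a_2 = 200; b_2 = 82; c_2 = 56; p_3 = 112; q_3 = 174; s_3 = 184; t_3 = 288; s_4 = 164; t_4 = 122; p_5 = 250; q_5 = 362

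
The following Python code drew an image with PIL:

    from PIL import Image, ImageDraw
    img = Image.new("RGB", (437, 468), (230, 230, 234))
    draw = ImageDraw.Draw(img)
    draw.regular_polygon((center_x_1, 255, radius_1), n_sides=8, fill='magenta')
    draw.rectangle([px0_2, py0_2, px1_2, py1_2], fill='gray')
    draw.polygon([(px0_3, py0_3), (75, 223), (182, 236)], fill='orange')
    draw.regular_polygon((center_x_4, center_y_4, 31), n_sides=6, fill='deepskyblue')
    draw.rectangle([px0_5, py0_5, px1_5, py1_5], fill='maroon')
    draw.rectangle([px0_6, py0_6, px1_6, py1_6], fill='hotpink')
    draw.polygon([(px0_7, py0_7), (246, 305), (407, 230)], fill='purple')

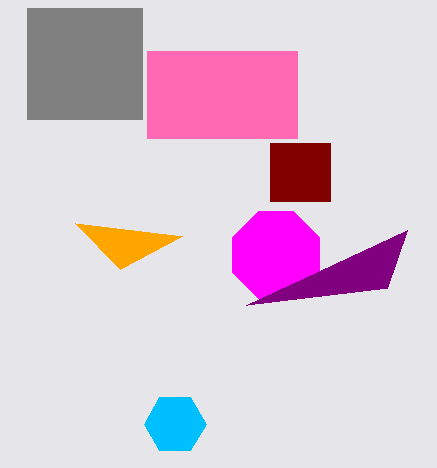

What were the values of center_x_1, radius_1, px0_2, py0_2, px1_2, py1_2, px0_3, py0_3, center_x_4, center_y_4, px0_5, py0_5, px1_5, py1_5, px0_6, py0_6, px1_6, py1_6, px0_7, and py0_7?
center_x_1 = 276, radius_1 = 47, px0_2 = 27, py0_2 = 8, px1_2 = 142, py1_2 = 119, px0_3 = 120, py0_3 = 269, center_x_4 = 175, center_y_4 = 424, px0_5 = 270, py0_5 = 143, px1_5 = 330, py1_5 = 201, px0_6 = 147, py0_6 = 51, px1_6 = 297, py1_6 = 138, px0_7 = 387, py0_7 = 288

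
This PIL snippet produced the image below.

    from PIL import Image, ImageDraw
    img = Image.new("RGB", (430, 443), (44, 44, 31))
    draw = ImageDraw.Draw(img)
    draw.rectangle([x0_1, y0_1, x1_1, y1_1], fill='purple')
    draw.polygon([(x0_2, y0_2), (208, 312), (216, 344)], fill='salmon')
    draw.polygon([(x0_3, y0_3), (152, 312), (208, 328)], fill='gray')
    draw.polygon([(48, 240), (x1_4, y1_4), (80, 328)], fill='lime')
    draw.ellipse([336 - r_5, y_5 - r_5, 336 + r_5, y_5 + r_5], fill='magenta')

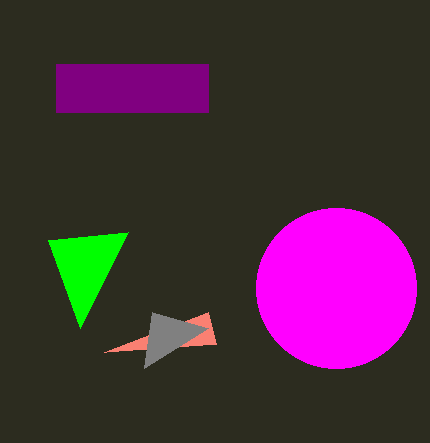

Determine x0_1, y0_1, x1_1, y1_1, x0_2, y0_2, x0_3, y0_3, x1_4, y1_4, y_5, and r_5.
x0_1 = 56
y0_1 = 64
x1_1 = 208
y1_1 = 112
x0_2 = 104
y0_2 = 352
x0_3 = 144
y0_3 = 368
x1_4 = 128
y1_4 = 232
y_5 = 288
r_5 = 80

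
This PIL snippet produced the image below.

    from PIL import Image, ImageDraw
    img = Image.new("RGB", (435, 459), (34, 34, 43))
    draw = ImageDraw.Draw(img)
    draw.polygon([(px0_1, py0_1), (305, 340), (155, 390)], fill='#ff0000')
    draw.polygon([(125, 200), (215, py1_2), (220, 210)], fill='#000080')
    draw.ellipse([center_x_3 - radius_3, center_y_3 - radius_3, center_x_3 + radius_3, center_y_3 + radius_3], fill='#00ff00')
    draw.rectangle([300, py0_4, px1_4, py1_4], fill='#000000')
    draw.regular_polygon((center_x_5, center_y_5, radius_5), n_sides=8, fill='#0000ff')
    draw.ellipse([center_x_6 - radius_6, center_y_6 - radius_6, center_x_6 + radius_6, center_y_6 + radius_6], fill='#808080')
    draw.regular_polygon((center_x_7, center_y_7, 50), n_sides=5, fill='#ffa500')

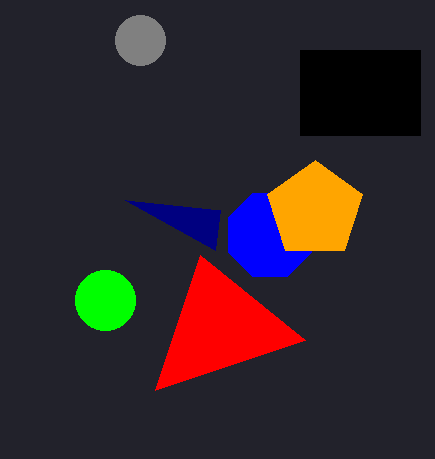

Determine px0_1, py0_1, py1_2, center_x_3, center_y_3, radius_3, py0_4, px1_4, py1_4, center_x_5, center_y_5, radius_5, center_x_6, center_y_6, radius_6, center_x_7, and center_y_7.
px0_1 = 200, py0_1 = 255, py1_2 = 250, center_x_3 = 105, center_y_3 = 300, radius_3 = 30, py0_4 = 50, px1_4 = 420, py1_4 = 135, center_x_5 = 270, center_y_5 = 235, radius_5 = 45, center_x_6 = 140, center_y_6 = 40, radius_6 = 25, center_x_7 = 315, center_y_7 = 210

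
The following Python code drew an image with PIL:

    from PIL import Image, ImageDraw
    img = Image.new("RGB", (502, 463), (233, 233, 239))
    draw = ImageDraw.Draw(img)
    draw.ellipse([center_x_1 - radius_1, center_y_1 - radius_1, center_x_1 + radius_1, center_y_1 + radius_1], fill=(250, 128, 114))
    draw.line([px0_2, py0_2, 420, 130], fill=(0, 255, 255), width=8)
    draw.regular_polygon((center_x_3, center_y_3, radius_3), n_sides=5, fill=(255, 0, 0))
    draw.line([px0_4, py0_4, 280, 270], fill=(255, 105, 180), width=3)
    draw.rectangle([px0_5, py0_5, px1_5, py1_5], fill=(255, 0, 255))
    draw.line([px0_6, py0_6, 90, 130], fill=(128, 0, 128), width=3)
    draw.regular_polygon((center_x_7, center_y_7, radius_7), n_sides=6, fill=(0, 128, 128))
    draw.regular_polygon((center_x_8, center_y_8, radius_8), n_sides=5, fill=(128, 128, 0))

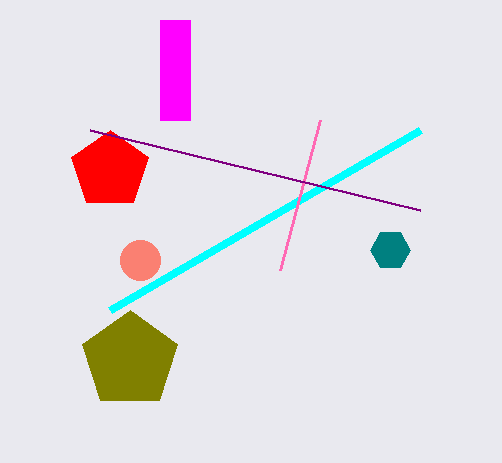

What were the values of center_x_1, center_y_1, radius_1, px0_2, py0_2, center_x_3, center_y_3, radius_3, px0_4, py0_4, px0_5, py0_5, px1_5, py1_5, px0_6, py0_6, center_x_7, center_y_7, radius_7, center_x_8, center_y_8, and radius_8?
center_x_1 = 140
center_y_1 = 260
radius_1 = 20
px0_2 = 110
py0_2 = 310
center_x_3 = 110
center_y_3 = 170
radius_3 = 40
px0_4 = 320
py0_4 = 120
px0_5 = 160
py0_5 = 20
px1_5 = 190
py1_5 = 120
px0_6 = 420
py0_6 = 210
center_x_7 = 390
center_y_7 = 250
radius_7 = 20
center_x_8 = 130
center_y_8 = 360
radius_8 = 50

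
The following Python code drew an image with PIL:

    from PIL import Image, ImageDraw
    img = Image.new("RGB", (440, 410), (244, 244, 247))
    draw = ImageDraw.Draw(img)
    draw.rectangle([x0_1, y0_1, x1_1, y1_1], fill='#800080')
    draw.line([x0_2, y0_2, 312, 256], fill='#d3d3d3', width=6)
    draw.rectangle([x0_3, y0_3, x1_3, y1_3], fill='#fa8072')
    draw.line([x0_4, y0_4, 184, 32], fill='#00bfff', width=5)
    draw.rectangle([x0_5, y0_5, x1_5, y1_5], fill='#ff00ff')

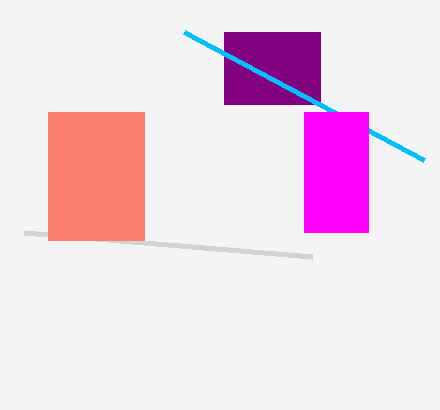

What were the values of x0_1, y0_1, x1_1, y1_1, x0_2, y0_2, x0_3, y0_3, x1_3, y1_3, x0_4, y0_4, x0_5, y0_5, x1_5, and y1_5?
x0_1 = 224; y0_1 = 32; x1_1 = 320; y1_1 = 104; x0_2 = 24; y0_2 = 232; x0_3 = 48; y0_3 = 112; x1_3 = 144; y1_3 = 240; x0_4 = 424; y0_4 = 160; x0_5 = 304; y0_5 = 112; x1_5 = 368; y1_5 = 232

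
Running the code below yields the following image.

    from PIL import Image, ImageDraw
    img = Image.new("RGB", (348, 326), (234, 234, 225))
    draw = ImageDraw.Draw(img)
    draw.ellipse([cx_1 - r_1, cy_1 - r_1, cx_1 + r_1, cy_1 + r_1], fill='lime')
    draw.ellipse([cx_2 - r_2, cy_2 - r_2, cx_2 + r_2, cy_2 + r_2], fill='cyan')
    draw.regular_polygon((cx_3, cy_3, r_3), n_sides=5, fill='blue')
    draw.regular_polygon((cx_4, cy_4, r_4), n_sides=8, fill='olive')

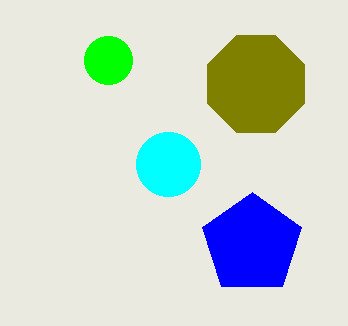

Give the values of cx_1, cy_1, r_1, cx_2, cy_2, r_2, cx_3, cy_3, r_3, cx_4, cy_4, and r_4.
cx_1 = 108, cy_1 = 60, r_1 = 24, cx_2 = 168, cy_2 = 164, r_2 = 32, cx_3 = 252, cy_3 = 244, r_3 = 52, cx_4 = 256, cy_4 = 84, r_4 = 52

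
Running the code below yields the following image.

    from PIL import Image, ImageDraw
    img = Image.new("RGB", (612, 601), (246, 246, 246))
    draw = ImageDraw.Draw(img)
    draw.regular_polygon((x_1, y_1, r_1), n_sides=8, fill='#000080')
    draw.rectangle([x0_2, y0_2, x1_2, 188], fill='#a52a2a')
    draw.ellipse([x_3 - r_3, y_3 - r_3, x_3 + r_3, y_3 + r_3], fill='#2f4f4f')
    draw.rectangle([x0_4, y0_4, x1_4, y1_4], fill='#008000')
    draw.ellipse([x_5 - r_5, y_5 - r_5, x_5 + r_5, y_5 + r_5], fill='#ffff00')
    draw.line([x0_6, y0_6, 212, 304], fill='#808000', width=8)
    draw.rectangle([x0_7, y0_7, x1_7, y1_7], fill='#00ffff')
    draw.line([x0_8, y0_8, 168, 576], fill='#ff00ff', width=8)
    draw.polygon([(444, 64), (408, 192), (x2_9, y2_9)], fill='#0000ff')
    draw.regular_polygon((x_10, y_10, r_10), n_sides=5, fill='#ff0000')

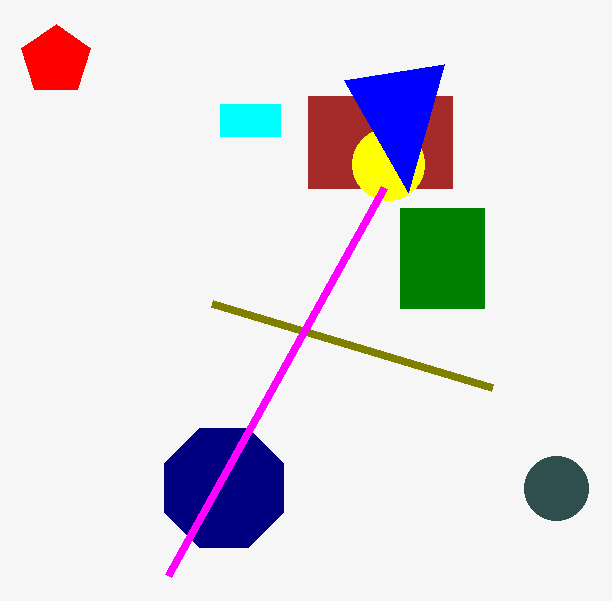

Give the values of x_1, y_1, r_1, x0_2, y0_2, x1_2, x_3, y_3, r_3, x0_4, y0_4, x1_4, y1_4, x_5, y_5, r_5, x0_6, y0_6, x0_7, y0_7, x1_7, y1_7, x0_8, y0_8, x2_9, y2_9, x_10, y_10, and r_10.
x_1 = 224; y_1 = 488; r_1 = 64; x0_2 = 308; y0_2 = 96; x1_2 = 452; x_3 = 556; y_3 = 488; r_3 = 32; x0_4 = 400; y0_4 = 208; x1_4 = 484; y1_4 = 308; x_5 = 388; y_5 = 164; r_5 = 36; x0_6 = 492; y0_6 = 388; x0_7 = 220; y0_7 = 104; x1_7 = 280; y1_7 = 136; x0_8 = 384; y0_8 = 188; x2_9 = 344; y2_9 = 80; x_10 = 56; y_10 = 60; r_10 = 36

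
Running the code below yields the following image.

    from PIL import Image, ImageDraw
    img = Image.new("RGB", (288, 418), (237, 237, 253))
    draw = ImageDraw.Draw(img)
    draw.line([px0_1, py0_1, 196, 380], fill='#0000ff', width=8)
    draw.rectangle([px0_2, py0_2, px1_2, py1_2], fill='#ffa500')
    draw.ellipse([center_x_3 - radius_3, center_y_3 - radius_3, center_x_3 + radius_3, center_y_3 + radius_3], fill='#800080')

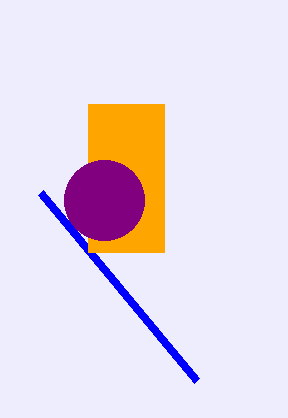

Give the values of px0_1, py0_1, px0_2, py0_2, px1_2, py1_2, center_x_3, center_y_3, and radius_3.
px0_1 = 40
py0_1 = 192
px0_2 = 88
py0_2 = 104
px1_2 = 164
py1_2 = 252
center_x_3 = 104
center_y_3 = 200
radius_3 = 40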